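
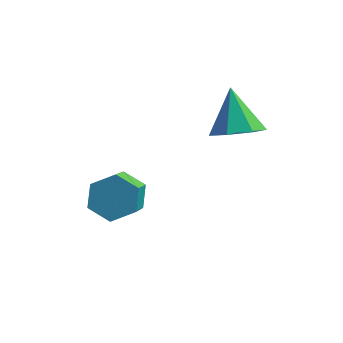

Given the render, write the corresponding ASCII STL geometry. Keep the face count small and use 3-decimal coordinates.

solid 
facet normal 0.263 -0.557 -0.788
outer loop
vertex 2.689 -2.827 2.038
vertex 2.104 -2.343 1.5
vertex 3.0 -2.174 1.68
endloop
endfacet
facet normal 0.677 0.079 0.732
outer loop
vertex 2.689 -2.827 2.038
vertex 3.0 -2.174 1.68
vertex 1.656 -1.397 2.84
endloop
endfacet
facet normal 0.263 -0.556 -0.788
outer loop
vertex 3.0 -2.174 1.68
vertex 2.104 -2.343 1.5
vertex 2.637 -1.648 1.188
endloop
endfacet
facet normal 0.649 0.708 0.278
outer loop
vertex 3.0 -2.174 1.68
vertex 2.637 -1.648 1.188
vertex 1.656 -1.397 2.84
endloop
endfacet
facet normal 0.264 -0.556 -0.788
outer loop
vertex 2.637 -1.648 1.188
vertex 2.104 -2.343 1.5
vertex 1.872 -1.646 0.93
endloop
endfacet
facet normal 0.044 0.991 -0.124
outer loop
vertex 2.637 -1.648 1.188
vertex 1.872 -1.646 0.93
vertex 1.656 -1.397 2.84
endloop
endfacet
facet normal 0.264 -0.557 -0.788
outer loop
vertex 1.872 -1.646 0.93
vertex 2.104 -2.343 1.5
vertex 1.282 -2.169 1.102
endloop
endfacet
facet normal -0.681 0.712 -0.170
outer loop
vertex 1.872 -1.646 0.93
vertex 1.282 -2.169 1.102
vertex 1.656 -1.397 2.84
endloop
endfacet
facet normal 0.264 -0.557 -0.788
outer loop
vertex 1.282 -2.169 1.102
vertex 2.104 -2.343 1.5
vertex 1.311 -2.823 1.574
endloop
endfacet
facet normal -0.981 0.082 0.175
outer loop
vertex 1.282 -2.169 1.102
vertex 1.311 -2.823 1.574
vertex 1.656 -1.397 2.84
endloop
endfacet
facet normal 0.263 -0.556 -0.788
outer loop
vertex 1.311 -2.823 1.574
vertex 2.104 -2.343 1.5
vertex 1.937 -3.116 1.99
endloop
endfacet
facet normal -0.631 -0.424 0.650
outer loop
vertex 1.311 -2.823 1.574
vertex 1.937 -3.116 1.99
vertex 1.656 -1.397 2.84
endloop
endfacet
facet normal 0.264 -0.556 -0.788
outer loop
vertex 1.937 -3.116 1.99
vertex 2.104 -2.343 1.5
vertex 2.689 -2.827 2.038
endloop
endfacet
facet normal 0.107 -0.427 0.898
outer loop
vertex 1.937 -3.116 1.99
vertex 2.689 -2.827 2.038
vertex 1.656 -1.397 2.84
endloop
endfacet
facet normal -0.093 0.776 -0.624
outer loop
vertex -0.665 -3.425 -1.964
vertex -1.441 -3.238 -1.616
vertex -0.719 -2.884 -1.284
endloop
endfacet
facet normal 0.994 0.112 -0.010
outer loop
vertex -0.665 -3.425 -1.964
vertex -0.719 -2.884 -1.284
vertex -0.484 -4.928 -0.752
endloop
endfacet
facet normal 0.994 0.111 -0.011
outer loop
vertex -0.484 -4.928 -0.752
vertex -0.719 -2.884 -1.284
vertex -0.537 -4.387 -0.072
endloop
endfacet
facet normal 0.094 -0.775 0.624
outer loop
vertex -0.484 -4.928 -0.752
vertex -0.537 -4.387 -0.072
vertex -1.259 -4.742 -0.404
endloop
endfacet
facet normal -0.093 0.775 -0.625
outer loop
vertex -0.719 -2.884 -1.284
vertex -1.441 -3.238 -1.616
vertex -1.494 -2.697 -0.937
endloop
endfacet
facet normal 0.444 0.594 0.671
outer loop
vertex -0.719 -2.884 -1.284
vertex -1.494 -2.697 -0.937
vertex -0.537 -4.387 -0.072
endloop
endfacet
facet normal 0.443 0.594 0.671
outer loop
vertex -0.537 -4.387 -0.072
vertex -1.494 -2.697 -0.937
vertex -1.313 -4.201 0.275
endloop
endfacet
facet normal 0.094 -0.775 0.625
outer loop
vertex -0.537 -4.387 -0.072
vertex -1.313 -4.201 0.275
vertex -1.259 -4.742 -0.404
endloop
endfacet
facet normal -0.095 0.775 -0.625
outer loop
vertex -1.494 -2.697 -0.937
vertex -1.441 -3.238 -1.616
vertex -2.216 -3.052 -1.268
endloop
endfacet
facet normal -0.550 0.483 0.681
outer loop
vertex -1.494 -2.697 -0.937
vertex -2.216 -3.052 -1.268
vertex -1.313 -4.201 0.275
endloop
endfacet
facet normal -0.549 0.483 0.682
outer loop
vertex -1.313 -4.201 0.275
vertex -2.216 -3.052 -1.268
vertex -2.035 -4.555 -0.056
endloop
endfacet
facet normal 0.093 -0.775 0.625
outer loop
vertex -1.313 -4.201 0.275
vertex -2.035 -4.555 -0.056
vertex -1.259 -4.742 -0.404
endloop
endfacet
facet normal -0.094 0.775 -0.624
outer loop
vertex -2.216 -3.052 -1.268
vertex -1.441 -3.238 -1.616
vertex -2.163 -3.593 -1.948
endloop
endfacet
facet normal -0.994 -0.111 0.011
outer loop
vertex -2.216 -3.052 -1.268
vertex -2.163 -3.593 -1.948
vertex -2.035 -4.555 -0.056
endloop
endfacet
facet normal -0.994 -0.112 0.010
outer loop
vertex -2.035 -4.555 -0.056
vertex -2.163 -3.593 -1.948
vertex -1.981 -5.096 -0.736
endloop
endfacet
facet normal 0.093 -0.776 0.624
outer loop
vertex -2.035 -4.555 -0.056
vertex -1.981 -5.096 -0.736
vertex -1.259 -4.742 -0.404
endloop
endfacet
facet normal -0.094 0.775 -0.625
outer loop
vertex -2.163 -3.593 -1.948
vertex -1.441 -3.238 -1.616
vertex -1.387 -3.779 -2.295
endloop
endfacet
facet normal -0.443 -0.595 -0.671
outer loop
vertex -2.163 -3.593 -1.948
vertex -1.387 -3.779 -2.295
vertex -1.981 -5.096 -0.736
endloop
endfacet
facet normal -0.444 -0.594 -0.671
outer loop
vertex -1.981 -5.096 -0.736
vertex -1.387 -3.779 -2.295
vertex -1.206 -5.283 -1.083
endloop
endfacet
facet normal 0.093 -0.775 0.625
outer loop
vertex -1.981 -5.096 -0.736
vertex -1.206 -5.283 -1.083
vertex -1.259 -4.742 -0.404
endloop
endfacet
facet normal -0.093 0.775 -0.625
outer loop
vertex -1.387 -3.779 -2.295
vertex -1.441 -3.238 -1.616
vertex -0.665 -3.425 -1.964
endloop
endfacet
facet normal 0.549 -0.483 -0.682
outer loop
vertex -1.387 -3.779 -2.295
vertex -0.665 -3.425 -1.964
vertex -1.206 -5.283 -1.083
endloop
endfacet
facet normal 0.550 -0.483 -0.681
outer loop
vertex -1.206 -5.283 -1.083
vertex -0.665 -3.425 -1.964
vertex -0.484 -4.928 -0.752
endloop
endfacet
facet normal 0.095 -0.775 0.625
outer loop
vertex -1.206 -5.283 -1.083
vertex -0.484 -4.928 -0.752
vertex -1.259 -4.742 -0.404
endloop
endfacet

endsolid


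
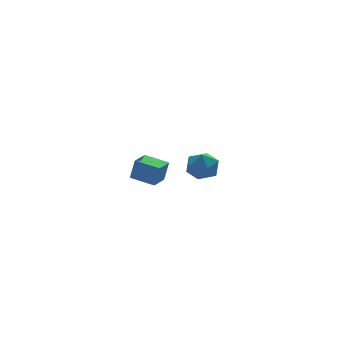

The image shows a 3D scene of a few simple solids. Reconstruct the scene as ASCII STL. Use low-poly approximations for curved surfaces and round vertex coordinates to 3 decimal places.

solid 
facet normal -0.385 0.912 -0.142
outer loop
vertex 2.137 -1.396 1.042
vertex 1.422 -1.713 0.943
vertex 1.662 -1.5 1.663
endloop
endfacet
facet normal 0.180 0.938 0.295
outer loop
vertex 2.137 -1.396 1.042
vertex 1.662 -1.5 1.663
vertex 2.431 -1.666 1.722
endloop
endfacet
facet normal 0.740 0.670 -0.054
outer loop
vertex 2.137 -1.396 1.042
vertex 2.431 -1.666 1.722
vertex 2.666 -1.981 1.038
endloop
endfacet
facet normal 0.522 0.477 -0.707
outer loop
vertex 2.137 -1.396 1.042
vertex 2.666 -1.981 1.038
vertex 2.042 -2.01 0.557
endloop
endfacet
facet normal -0.173 0.627 -0.760
outer loop
vertex 2.137 -1.396 1.042
vertex 2.042 -2.01 0.557
vertex 1.422 -1.713 0.943
endloop
endfacet
facet normal 0.046 0.517 0.855
outer loop
vertex 2.431 -1.666 1.722
vertex 1.662 -1.5 1.663
vertex 1.898 -2.15 2.043
endloop
endfacet
facet normal -0.868 0.474 0.149
outer loop
vertex 1.662 -1.5 1.663
vertex 1.422 -1.713 0.943
vertex 1.274 -2.179 1.562
endloop
endfacet
facet normal -0.524 0.012 -0.852
outer loop
vertex 1.422 -1.713 0.943
vertex 2.042 -2.01 0.557
vertex 1.509 -2.494 0.878
endloop
endfacet
facet normal 0.601 -0.229 -0.766
outer loop
vertex 2.042 -2.01 0.557
vertex 2.666 -1.981 1.038
vertex 2.278 -2.66 0.937
endloop
endfacet
facet normal 0.954 0.082 0.290
outer loop
vertex 2.666 -1.981 1.038
vertex 2.431 -1.666 1.722
vertex 2.518 -2.447 1.657
endloop
endfacet
facet normal -0.522 -0.477 0.707
outer loop
vertex 1.803 -2.764 1.558
vertex 1.898 -2.15 2.043
vertex 1.274 -2.179 1.562
endloop
endfacet
facet normal -0.740 -0.670 0.054
outer loop
vertex 1.803 -2.764 1.558
vertex 1.274 -2.179 1.562
vertex 1.509 -2.494 0.878
endloop
endfacet
facet normal -0.180 -0.938 -0.295
outer loop
vertex 1.803 -2.764 1.558
vertex 1.509 -2.494 0.878
vertex 2.278 -2.66 0.937
endloop
endfacet
facet normal 0.385 -0.912 0.142
outer loop
vertex 1.803 -2.764 1.558
vertex 2.278 -2.66 0.937
vertex 2.518 -2.447 1.657
endloop
endfacet
facet normal 0.173 -0.627 0.760
outer loop
vertex 1.803 -2.764 1.558
vertex 2.518 -2.447 1.657
vertex 1.898 -2.15 2.043
endloop
endfacet
facet normal -0.601 0.229 0.766
outer loop
vertex 1.274 -2.179 1.562
vertex 1.898 -2.15 2.043
vertex 1.662 -1.5 1.663
endloop
endfacet
facet normal -0.954 -0.082 -0.290
outer loop
vertex 1.509 -2.494 0.878
vertex 1.274 -2.179 1.562
vertex 1.422 -1.713 0.943
endloop
endfacet
facet normal -0.046 -0.517 -0.855
outer loop
vertex 2.278 -2.66 0.937
vertex 1.509 -2.494 0.878
vertex 2.042 -2.01 0.557
endloop
endfacet
facet normal 0.868 -0.474 -0.149
outer loop
vertex 2.518 -2.447 1.657
vertex 2.278 -2.66 0.937
vertex 2.666 -1.981 1.038
endloop
endfacet
facet normal 0.524 -0.012 0.852
outer loop
vertex 1.898 -2.15 2.043
vertex 2.518 -2.447 1.657
vertex 2.431 -1.666 1.722
endloop
endfacet
facet normal -0.557 0.816 0.151
outer loop
vertex 2.01 3.787 -1.369
vertex 2.838 4.387 -1.556
vertex 1.762 3.808 -2.399
endloop
endfacet
facet normal -0.796 -0.578 0.180
outer loop
vertex 2.442 2.813 -2.584
vertex 2.01 3.787 -1.369
vertex 1.762 3.808 -2.399
endloop
endfacet
facet normal -0.558 0.816 0.152
outer loop
vertex 1.762 3.808 -2.399
vertex 2.838 4.387 -1.556
vertex 2.589 4.409 -2.586
endloop
endfacet
facet normal -0.235 0.020 -0.972
outer loop
vertex 2.589 4.409 -2.586
vertex 2.442 2.813 -2.584
vertex 1.762 3.808 -2.399
endloop
endfacet
facet normal 0.234 -0.021 0.972
outer loop
vertex 2.01 3.787 -1.369
vertex 3.518 3.392 -1.741
vertex 2.838 4.387 -1.556
endloop
endfacet
facet normal -0.796 -0.578 0.180
outer loop
vertex 2.691 2.791 -1.554
vertex 2.01 3.787 -1.369
vertex 2.442 2.813 -2.584
endloop
endfacet
facet normal 0.234 -0.020 0.972
outer loop
vertex 2.691 2.791 -1.554
vertex 3.518 3.392 -1.741
vertex 2.01 3.787 -1.369
endloop
endfacet
facet normal 0.796 0.578 -0.180
outer loop
vertex 2.838 4.387 -1.556
vertex 3.518 3.392 -1.741
vertex 2.589 4.409 -2.586
endloop
endfacet
facet normal -0.234 0.020 -0.972
outer loop
vertex 3.27 3.413 -2.771
vertex 2.442 2.813 -2.584
vertex 2.589 4.409 -2.586
endloop
endfacet
facet normal 0.796 0.578 -0.180
outer loop
vertex 2.589 4.409 -2.586
vertex 3.518 3.392 -1.741
vertex 3.27 3.413 -2.771
endloop
endfacet
facet normal 0.557 -0.816 -0.152
outer loop
vertex 3.27 3.413 -2.771
vertex 2.691 2.791 -1.554
vertex 2.442 2.813 -2.584
endloop
endfacet
facet normal 0.559 -0.816 -0.151
outer loop
vertex 3.518 3.392 -1.741
vertex 2.691 2.791 -1.554
vertex 3.27 3.413 -2.771
endloop
endfacet

endsolid


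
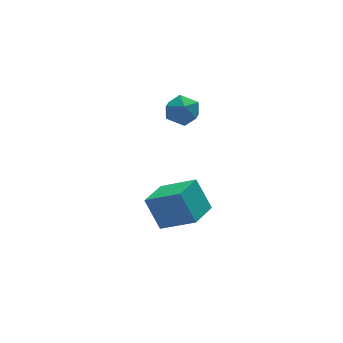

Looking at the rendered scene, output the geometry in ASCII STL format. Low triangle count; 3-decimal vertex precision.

solid 
facet normal -0.863 0.505 0.016
outer loop
vertex -2.123 1.121 0.258
vertex -2.168 1.021 0.997
vertex -1.821 1.622 0.722
endloop
endfacet
facet normal -0.441 0.738 -0.510
outer loop
vertex -2.123 1.121 0.258
vertex -1.821 1.622 0.722
vertex -1.454 1.415 0.105
endloop
endfacet
facet normal -0.295 0.183 -0.938
outer loop
vertex -2.123 1.121 0.258
vertex -1.454 1.415 0.105
vertex -1.573 0.686 -0.0
endloop
endfacet
facet normal -0.626 -0.391 -0.675
outer loop
vertex -2.123 1.121 0.258
vertex -1.573 0.686 -0.0
vertex -2.014 0.442 0.55
endloop
endfacet
facet normal -0.977 -0.194 -0.086
outer loop
vertex -2.123 1.121 0.258
vertex -2.014 0.442 0.55
vertex -2.168 1.021 0.997
endloop
endfacet
facet normal 0.170 0.960 -0.221
outer loop
vertex -1.454 1.415 0.105
vertex -1.821 1.622 0.722
vertex -1.086 1.498 0.75
endloop
endfacet
facet normal -0.511 0.584 0.631
outer loop
vertex -1.821 1.622 0.722
vertex -2.168 1.021 0.997
vertex -1.527 1.254 1.3
endloop
endfacet
facet normal -0.696 -0.546 0.467
outer loop
vertex -2.168 1.021 0.997
vertex -2.014 0.442 0.55
vertex -1.646 0.525 1.195
endloop
endfacet
facet normal -0.127 -0.865 -0.486
outer loop
vertex -2.014 0.442 0.55
vertex -1.573 0.686 -0.0
vertex -1.279 0.318 0.578
endloop
endfacet
facet normal 0.407 0.065 -0.911
outer loop
vertex -1.573 0.686 -0.0
vertex -1.454 1.415 0.105
vertex -0.932 0.919 0.303
endloop
endfacet
facet normal 0.626 0.391 0.675
outer loop
vertex -0.977 0.819 1.042
vertex -1.086 1.498 0.75
vertex -1.527 1.254 1.3
endloop
endfacet
facet normal 0.295 -0.183 0.938
outer loop
vertex -0.977 0.819 1.042
vertex -1.527 1.254 1.3
vertex -1.646 0.525 1.195
endloop
endfacet
facet normal 0.441 -0.738 0.510
outer loop
vertex -0.977 0.819 1.042
vertex -1.646 0.525 1.195
vertex -1.279 0.318 0.578
endloop
endfacet
facet normal 0.863 -0.505 -0.016
outer loop
vertex -0.977 0.819 1.042
vertex -1.279 0.318 0.578
vertex -0.932 0.919 0.303
endloop
endfacet
facet normal 0.977 0.194 0.086
outer loop
vertex -0.977 0.819 1.042
vertex -0.932 0.919 0.303
vertex -1.086 1.498 0.75
endloop
endfacet
facet normal 0.127 0.865 0.486
outer loop
vertex -1.527 1.254 1.3
vertex -1.086 1.498 0.75
vertex -1.821 1.622 0.722
endloop
endfacet
facet normal -0.407 -0.065 0.911
outer loop
vertex -1.646 0.525 1.195
vertex -1.527 1.254 1.3
vertex -2.168 1.021 0.997
endloop
endfacet
facet normal -0.170 -0.960 0.221
outer loop
vertex -1.279 0.318 0.578
vertex -1.646 0.525 1.195
vertex -2.014 0.442 0.55
endloop
endfacet
facet normal 0.511 -0.584 -0.631
outer loop
vertex -0.932 0.919 0.303
vertex -1.279 0.318 0.578
vertex -1.573 0.686 -0.0
endloop
endfacet
facet normal 0.696 0.546 -0.467
outer loop
vertex -1.086 1.498 0.75
vertex -0.932 0.919 0.303
vertex -1.454 1.415 0.105
endloop
endfacet
facet normal -0.732 -0.667 0.142
outer loop
vertex -1.957 -1.354 -3.79
vertex -2.309 -0.707 -2.564
vertex -2.974 -0.406 -4.582
endloop
endfacet
facet normal 0.246 -0.452 -0.857
outer loop
vertex -1.971 0.507 -4.776
vertex -1.957 -1.354 -3.79
vertex -2.974 -0.406 -4.582
endloop
endfacet
facet normal -0.732 -0.667 0.142
outer loop
vertex -2.974 -0.406 -4.582
vertex -2.309 -0.707 -2.564
vertex -3.326 0.241 -3.356
endloop
endfacet
facet normal -0.635 0.593 -0.495
outer loop
vertex -3.326 0.241 -3.356
vertex -1.971 0.507 -4.776
vertex -2.974 -0.406 -4.582
endloop
endfacet
facet normal 0.635 -0.593 0.495
outer loop
vertex -1.957 -1.354 -3.79
vertex -1.306 0.206 -2.758
vertex -2.309 -0.707 -2.564
endloop
endfacet
facet normal 0.246 -0.452 -0.857
outer loop
vertex -0.954 -0.441 -3.984
vertex -1.957 -1.354 -3.79
vertex -1.971 0.507 -4.776
endloop
endfacet
facet normal 0.635 -0.593 0.495
outer loop
vertex -0.954 -0.441 -3.984
vertex -1.306 0.206 -2.758
vertex -1.957 -1.354 -3.79
endloop
endfacet
facet normal -0.246 0.452 0.857
outer loop
vertex -2.309 -0.707 -2.564
vertex -1.306 0.206 -2.758
vertex -3.326 0.241 -3.356
endloop
endfacet
facet normal -0.635 0.593 -0.495
outer loop
vertex -2.323 1.154 -3.55
vertex -1.971 0.507 -4.776
vertex -3.326 0.241 -3.356
endloop
endfacet
facet normal -0.246 0.452 0.857
outer loop
vertex -3.326 0.241 -3.356
vertex -1.306 0.206 -2.758
vertex -2.323 1.154 -3.55
endloop
endfacet
facet normal 0.732 0.667 -0.142
outer loop
vertex -2.323 1.154 -3.55
vertex -0.954 -0.441 -3.984
vertex -1.971 0.507 -4.776
endloop
endfacet
facet normal 0.732 0.667 -0.142
outer loop
vertex -1.306 0.206 -2.758
vertex -0.954 -0.441 -3.984
vertex -2.323 1.154 -3.55
endloop
endfacet

endsolid


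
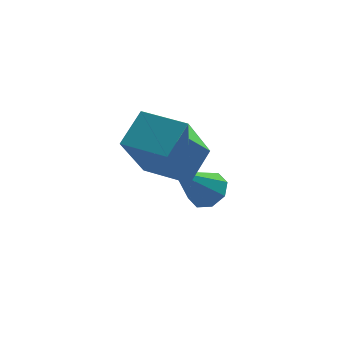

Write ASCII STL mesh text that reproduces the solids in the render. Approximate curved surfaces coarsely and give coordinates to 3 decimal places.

solid 
facet normal -0.735 0.677 -0.013
outer loop
vertex -1.312 2.947 3.454
vertex -0.678 3.608 2.034
vertex -1.899 2.299 2.89
endloop
endfacet
facet normal -0.376 -0.391 0.840
outer loop
vertex -1.002 1.472 2.906
vertex -1.312 2.947 3.454
vertex -1.899 2.299 2.89
endloop
endfacet
facet normal -0.735 0.677 -0.013
outer loop
vertex -1.899 2.299 2.89
vertex -0.678 3.608 2.034
vertex -1.265 2.96 1.47
endloop
endfacet
facet normal -0.564 -0.623 -0.542
outer loop
vertex -1.265 2.96 1.47
vertex -1.002 1.472 2.906
vertex -1.899 2.299 2.89
endloop
endfacet
facet normal 0.564 0.623 0.542
outer loop
vertex -1.312 2.947 3.454
vertex 0.219 2.781 2.05
vertex -0.678 3.608 2.034
endloop
endfacet
facet normal -0.376 -0.391 0.840
outer loop
vertex -0.415 2.12 3.47
vertex -1.312 2.947 3.454
vertex -1.002 1.472 2.906
endloop
endfacet
facet normal 0.564 0.623 0.542
outer loop
vertex -0.415 2.12 3.47
vertex 0.219 2.781 2.05
vertex -1.312 2.947 3.454
endloop
endfacet
facet normal 0.376 0.391 -0.840
outer loop
vertex -0.678 3.608 2.034
vertex 0.219 2.781 2.05
vertex -1.265 2.96 1.47
endloop
endfacet
facet normal -0.564 -0.623 -0.542
outer loop
vertex -0.368 2.133 1.486
vertex -1.002 1.472 2.906
vertex -1.265 2.96 1.47
endloop
endfacet
facet normal 0.376 0.391 -0.840
outer loop
vertex -1.265 2.96 1.47
vertex 0.219 2.781 2.05
vertex -0.368 2.133 1.486
endloop
endfacet
facet normal 0.735 -0.677 0.013
outer loop
vertex -0.368 2.133 1.486
vertex -0.415 2.12 3.47
vertex -1.002 1.472 2.906
endloop
endfacet
facet normal 0.735 -0.677 0.013
outer loop
vertex 0.219 2.781 2.05
vertex -0.415 2.12 3.47
vertex -0.368 2.133 1.486
endloop
endfacet
facet normal 0.604 0.297 -0.740
outer loop
vertex 0.799 3.522 0.377
vertex 0.36 3.647 0.069
vertex 0.671 3.919 0.432
endloop
endfacet
facet normal 0.499 0.041 0.866
outer loop
vertex 0.799 3.522 0.377
vertex 0.671 3.919 0.432
vertex -0.52 3.213 1.151
endloop
endfacet
facet normal 0.603 0.298 -0.740
outer loop
vertex 0.671 3.919 0.432
vertex 0.36 3.647 0.069
vertex 0.361 4.157 0.275
endloop
endfacet
facet normal 0.093 0.629 0.771
outer loop
vertex 0.671 3.919 0.432
vertex 0.361 4.157 0.275
vertex -0.52 3.213 1.151
endloop
endfacet
facet normal 0.604 0.298 -0.740
outer loop
vertex 0.361 4.157 0.275
vertex 0.36 3.647 0.069
vertex 0.051 4.095 -0.003
endloop
endfacet
facet normal -0.487 0.793 0.366
outer loop
vertex 0.361 4.157 0.275
vertex 0.051 4.095 -0.003
vertex -0.52 3.213 1.151
endloop
endfacet
facet normal 0.603 0.297 -0.740
outer loop
vertex 0.051 4.095 -0.003
vertex 0.36 3.647 0.069
vertex -0.078 3.771 -0.238
endloop
endfacet
facet normal -0.894 0.435 -0.110
outer loop
vertex 0.051 4.095 -0.003
vertex -0.078 3.771 -0.238
vertex -0.52 3.213 1.151
endloop
endfacet
facet normal 0.603 0.296 -0.741
outer loop
vertex -0.078 3.771 -0.238
vertex 0.36 3.647 0.069
vertex 0.049 3.374 -0.293
endloop
endfacet
facet normal -0.895 -0.234 -0.379
outer loop
vertex -0.078 3.771 -0.238
vertex 0.049 3.374 -0.293
vertex -0.52 3.213 1.151
endloop
endfacet
facet normal 0.603 0.296 -0.741
outer loop
vertex 0.049 3.374 -0.293
vertex 0.36 3.647 0.069
vertex 0.359 3.136 -0.136
endloop
endfacet
facet normal -0.489 -0.825 -0.285
outer loop
vertex 0.049 3.374 -0.293
vertex 0.359 3.136 -0.136
vertex -0.52 3.213 1.151
endloop
endfacet
facet normal 0.603 0.296 -0.741
outer loop
vertex 0.359 3.136 -0.136
vertex 0.36 3.647 0.069
vertex 0.67 3.198 0.142
endloop
endfacet
facet normal 0.090 -0.989 0.120
outer loop
vertex 0.359 3.136 -0.136
vertex 0.67 3.198 0.142
vertex -0.52 3.213 1.151
endloop
endfacet
facet normal 0.604 0.296 -0.740
outer loop
vertex 0.67 3.198 0.142
vertex 0.36 3.647 0.069
vertex 0.799 3.522 0.377
endloop
endfacet
facet normal 0.497 -0.630 0.596
outer loop
vertex 0.67 3.198 0.142
vertex 0.799 3.522 0.377
vertex -0.52 3.213 1.151
endloop
endfacet

endsolid


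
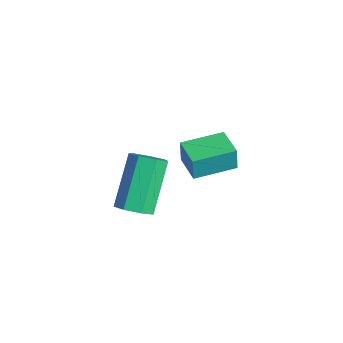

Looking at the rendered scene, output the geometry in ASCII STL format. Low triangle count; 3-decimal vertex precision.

solid 
facet normal 0.493 -0.457 -0.740
outer loop
vertex 2.287 0.031 1.78
vertex 1.764 0.003 1.449
vertex 2.191 0.451 1.457
endloop
endfacet
facet normal 0.851 0.428 0.304
outer loop
vertex 2.287 0.031 1.78
vertex 2.191 0.451 1.457
vertex 1.34 0.906 3.202
endloop
endfacet
facet normal 0.851 0.428 0.304
outer loop
vertex 1.34 0.906 3.202
vertex 2.191 0.451 1.457
vertex 1.244 1.326 2.88
endloop
endfacet
facet normal -0.493 0.455 0.741
outer loop
vertex 1.34 0.906 3.202
vertex 1.244 1.326 2.88
vertex 0.816 0.877 2.871
endloop
endfacet
facet normal 0.492 -0.456 -0.742
outer loop
vertex 2.191 0.451 1.457
vertex 1.764 0.003 1.449
vertex 1.773 0.534 1.129
endloop
endfacet
facet normal 0.392 0.877 -0.278
outer loop
vertex 2.191 0.451 1.457
vertex 1.773 0.534 1.129
vertex 1.244 1.326 2.88
endloop
endfacet
facet normal 0.391 0.877 -0.279
outer loop
vertex 1.244 1.326 2.88
vertex 1.773 0.534 1.129
vertex 0.826 1.408 2.551
endloop
endfacet
facet normal -0.494 0.456 0.741
outer loop
vertex 1.244 1.326 2.88
vertex 0.826 1.408 2.551
vertex 0.816 0.877 2.871
endloop
endfacet
facet normal 0.494 -0.455 -0.741
outer loop
vertex 1.773 0.534 1.129
vertex 1.764 0.003 1.449
vertex 1.348 0.216 1.041
endloop
endfacet
facet normal -0.363 0.666 -0.651
outer loop
vertex 1.773 0.534 1.129
vertex 1.348 0.216 1.041
vertex 0.826 1.408 2.551
endloop
endfacet
facet normal -0.362 0.667 -0.651
outer loop
vertex 0.826 1.408 2.551
vertex 1.348 0.216 1.041
vertex 0.401 1.091 2.463
endloop
endfacet
facet normal -0.493 0.456 0.741
outer loop
vertex 0.826 1.408 2.551
vertex 0.401 1.091 2.463
vertex 0.816 0.877 2.871
endloop
endfacet
facet normal 0.494 -0.454 -0.741
outer loop
vertex 1.348 0.216 1.041
vertex 1.764 0.003 1.449
vertex 1.236 -0.263 1.26
endloop
endfacet
facet normal -0.844 -0.047 -0.534
outer loop
vertex 1.348 0.216 1.041
vertex 1.236 -0.263 1.26
vertex 0.401 1.091 2.463
endloop
endfacet
facet normal -0.845 -0.047 -0.533
outer loop
vertex 0.401 1.091 2.463
vertex 1.236 -0.263 1.26
vertex 0.289 0.612 2.683
endloop
endfacet
facet normal -0.493 0.456 0.741
outer loop
vertex 0.401 1.091 2.463
vertex 0.289 0.612 2.683
vertex 0.816 0.877 2.871
endloop
endfacet
facet normal 0.494 -0.455 -0.741
outer loop
vertex 1.236 -0.263 1.26
vertex 1.764 0.003 1.449
vertex 1.521 -0.541 1.621
endloop
endfacet
facet normal -0.689 -0.724 -0.013
outer loop
vertex 1.236 -0.263 1.26
vertex 1.521 -0.541 1.621
vertex 0.289 0.612 2.683
endloop
endfacet
facet normal -0.689 -0.724 -0.013
outer loop
vertex 0.289 0.612 2.683
vertex 1.521 -0.541 1.621
vertex 0.574 0.334 3.044
endloop
endfacet
facet normal -0.493 0.456 0.741
outer loop
vertex 0.289 0.612 2.683
vertex 0.574 0.334 3.044
vertex 0.816 0.877 2.871
endloop
endfacet
facet normal 0.494 -0.455 -0.741
outer loop
vertex 1.521 -0.541 1.621
vertex 1.764 0.003 1.449
vertex 1.989 -0.41 1.853
endloop
endfacet
facet normal -0.016 -0.856 0.516
outer loop
vertex 1.521 -0.541 1.621
vertex 1.989 -0.41 1.853
vertex 0.574 0.334 3.044
endloop
endfacet
facet normal -0.017 -0.857 0.516
outer loop
vertex 0.574 0.334 3.044
vertex 1.989 -0.41 1.853
vertex 1.042 0.464 3.275
endloop
endfacet
facet normal -0.493 0.456 0.741
outer loop
vertex 0.574 0.334 3.044
vertex 1.042 0.464 3.275
vertex 0.816 0.877 2.871
endloop
endfacet
facet normal 0.493 -0.456 -0.741
outer loop
vertex 1.989 -0.41 1.853
vertex 1.764 0.003 1.449
vertex 2.287 0.031 1.78
endloop
endfacet
facet normal 0.670 -0.344 0.658
outer loop
vertex 1.989 -0.41 1.853
vertex 2.287 0.031 1.78
vertex 1.042 0.464 3.275
endloop
endfacet
facet normal 0.670 -0.343 0.658
outer loop
vertex 1.042 0.464 3.275
vertex 2.287 0.031 1.78
vertex 1.34 0.906 3.202
endloop
endfacet
facet normal -0.493 0.455 0.741
outer loop
vertex 1.042 0.464 3.275
vertex 1.34 0.906 3.202
vertex 0.816 0.877 2.871
endloop
endfacet
facet normal -0.999 0.040 0.007
outer loop
vertex -1.932 3.072 0.386
vertex -1.872 4.579 0.441
vertex -1.937 3.105 -0.514
endloop
endfacet
facet normal -0.040 -0.999 -0.036
outer loop
vertex -0.828 3.061 -0.521
vertex -1.932 3.072 0.386
vertex -1.937 3.105 -0.514
endloop
endfacet
facet normal -0.999 0.039 0.007
outer loop
vertex -1.937 3.105 -0.514
vertex -1.872 4.579 0.441
vertex -1.877 4.613 -0.458
endloop
endfacet
facet normal -0.005 0.037 -0.999
outer loop
vertex -1.877 4.613 -0.458
vertex -0.828 3.061 -0.521
vertex -1.937 3.105 -0.514
endloop
endfacet
facet normal 0.005 -0.037 0.999
outer loop
vertex -1.932 3.072 0.386
vertex -0.763 4.535 0.434
vertex -1.872 4.579 0.441
endloop
endfacet
facet normal -0.041 -0.998 -0.038
outer loop
vertex -0.823 3.027 0.378
vertex -1.932 3.072 0.386
vertex -0.828 3.061 -0.521
endloop
endfacet
facet normal 0.006 -0.037 0.999
outer loop
vertex -0.823 3.027 0.378
vertex -0.763 4.535 0.434
vertex -1.932 3.072 0.386
endloop
endfacet
facet normal 0.040 0.999 0.038
outer loop
vertex -1.872 4.579 0.441
vertex -0.763 4.535 0.434
vertex -1.877 4.613 -0.458
endloop
endfacet
facet normal -0.006 0.037 -0.999
outer loop
vertex -0.768 4.568 -0.466
vertex -0.828 3.061 -0.521
vertex -1.877 4.613 -0.458
endloop
endfacet
facet normal 0.041 0.999 0.036
outer loop
vertex -1.877 4.613 -0.458
vertex -0.763 4.535 0.434
vertex -0.768 4.568 -0.466
endloop
endfacet
facet normal 0.999 -0.040 -0.007
outer loop
vertex -0.768 4.568 -0.466
vertex -0.823 3.027 0.378
vertex -0.828 3.061 -0.521
endloop
endfacet
facet normal 0.999 -0.039 -0.007
outer loop
vertex -0.763 4.535 0.434
vertex -0.823 3.027 0.378
vertex -0.768 4.568 -0.466
endloop
endfacet

endsolid


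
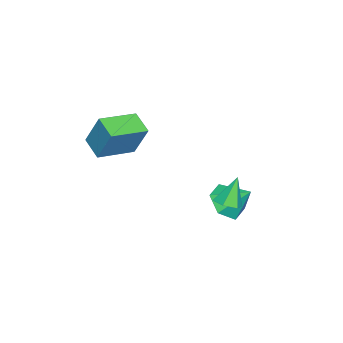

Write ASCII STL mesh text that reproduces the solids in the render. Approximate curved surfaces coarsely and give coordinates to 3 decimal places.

solid 
facet normal 0.398 -0.179 -0.900
outer loop
vertex 4.533 2.11 0.461
vertex 4.189 1.561 0.418
vertex 3.94 2.119 0.197
endloop
endfacet
facet normal -0.065 0.982 0.179
outer loop
vertex 4.533 2.11 0.461
vertex 3.94 2.119 0.197
vertex 3.611 1.819 1.722
endloop
endfacet
facet normal 0.399 -0.178 -0.900
outer loop
vertex 3.94 2.119 0.197
vertex 4.189 1.561 0.418
vertex 3.595 1.569 0.153
endloop
endfacet
facet normal -0.842 0.534 -0.077
outer loop
vertex 3.94 2.119 0.197
vertex 3.595 1.569 0.153
vertex 3.611 1.819 1.722
endloop
endfacet
facet normal 0.399 -0.178 -0.900
outer loop
vertex 3.595 1.569 0.153
vertex 4.189 1.561 0.418
vertex 3.844 1.011 0.374
endloop
endfacet
facet normal -0.921 -0.383 0.070
outer loop
vertex 3.595 1.569 0.153
vertex 3.844 1.011 0.374
vertex 3.611 1.819 1.722
endloop
endfacet
facet normal 0.399 -0.178 -0.900
outer loop
vertex 3.844 1.011 0.374
vertex 4.189 1.561 0.418
vertex 4.438 1.003 0.639
endloop
endfacet
facet normal -0.222 -0.853 0.473
outer loop
vertex 3.844 1.011 0.374
vertex 4.438 1.003 0.639
vertex 3.611 1.819 1.722
endloop
endfacet
facet normal 0.398 -0.179 -0.900
outer loop
vertex 4.438 1.003 0.639
vertex 4.189 1.561 0.418
vertex 4.782 1.552 0.682
endloop
endfacet
facet normal 0.554 -0.404 0.728
outer loop
vertex 4.438 1.003 0.639
vertex 4.782 1.552 0.682
vertex 3.611 1.819 1.722
endloop
endfacet
facet normal 0.398 -0.179 -0.900
outer loop
vertex 4.782 1.552 0.682
vertex 4.189 1.561 0.418
vertex 4.533 2.11 0.461
endloop
endfacet
facet normal 0.633 0.512 0.581
outer loop
vertex 4.782 1.552 0.682
vertex 4.533 2.11 0.461
vertex 3.611 1.819 1.722
endloop
endfacet
facet normal -0.116 -0.728 -0.676
outer loop
vertex 1.156 -0.186 -1.51
vertex 0.661 0.47 -2.131
vertex 1.683 0.369 -2.198
endloop
endfacet
facet normal 0.795 -0.002 0.607
outer loop
vertex 1.156 -0.186 -1.51
vertex 1.683 0.369 -2.198
vertex 0.839 1.59 -1.089
endloop
endfacet
facet normal -0.116 -0.728 -0.676
outer loop
vertex 1.683 0.369 -2.198
vertex 0.661 0.47 -2.131
vertex 1.188 1.025 -2.819
endloop
endfacet
facet normal 0.810 0.585 -0.028
outer loop
vertex 1.683 0.369 -2.198
vertex 1.188 1.025 -2.819
vertex 0.839 1.59 -1.089
endloop
endfacet
facet normal -0.117 -0.727 -0.676
outer loop
vertex 1.188 1.025 -2.819
vertex 0.661 0.47 -2.131
vertex 0.165 1.126 -2.751
endloop
endfacet
facet normal 0.074 0.952 -0.296
outer loop
vertex 1.188 1.025 -2.819
vertex 0.165 1.126 -2.751
vertex 0.839 1.59 -1.089
endloop
endfacet
facet normal -0.116 -0.727 -0.677
outer loop
vertex 0.165 1.126 -2.751
vertex 0.661 0.47 -2.131
vertex -0.362 0.57 -2.063
endloop
endfacet
facet normal -0.679 0.731 0.071
outer loop
vertex 0.165 1.126 -2.751
vertex -0.362 0.57 -2.063
vertex 0.839 1.59 -1.089
endloop
endfacet
facet normal -0.116 -0.728 -0.676
outer loop
vertex -0.362 0.57 -2.063
vertex 0.661 0.47 -2.131
vertex 0.133 -0.086 -1.442
endloop
endfacet
facet normal -0.694 0.144 0.705
outer loop
vertex -0.362 0.57 -2.063
vertex 0.133 -0.086 -1.442
vertex 0.839 1.59 -1.089
endloop
endfacet
facet normal -0.116 -0.728 -0.676
outer loop
vertex 0.133 -0.086 -1.442
vertex 0.661 0.47 -2.131
vertex 1.156 -0.186 -1.51
endloop
endfacet
facet normal 0.043 -0.223 0.974
outer loop
vertex 0.133 -0.086 -1.442
vertex 1.156 -0.186 -1.51
vertex 0.839 1.59 -1.089
endloop
endfacet
facet normal -0.781 0.602 -0.165
outer loop
vertex 2.673 -3.001 4.068
vertex 3.401 -2.185 3.599
vertex 2.454 -3.72 2.477
endloop
endfacet
facet normal -0.612 -0.686 0.394
outer loop
vertex 3.899 -4.835 2.781
vertex 2.673 -3.001 4.068
vertex 2.454 -3.72 2.477
endloop
endfacet
facet normal -0.781 0.602 -0.165
outer loop
vertex 2.454 -3.72 2.477
vertex 3.401 -2.185 3.599
vertex 3.182 -2.904 2.008
endloop
endfacet
facet normal -0.125 -0.408 -0.904
outer loop
vertex 3.182 -2.904 2.008
vertex 3.899 -4.835 2.781
vertex 2.454 -3.72 2.477
endloop
endfacet
facet normal 0.125 0.408 0.904
outer loop
vertex 2.673 -3.001 4.068
vertex 4.846 -3.3 3.903
vertex 3.401 -2.185 3.599
endloop
endfacet
facet normal -0.612 -0.686 0.394
outer loop
vertex 4.118 -4.116 4.372
vertex 2.673 -3.001 4.068
vertex 3.899 -4.835 2.781
endloop
endfacet
facet normal 0.125 0.408 0.904
outer loop
vertex 4.118 -4.116 4.372
vertex 4.846 -3.3 3.903
vertex 2.673 -3.001 4.068
endloop
endfacet
facet normal 0.612 0.686 -0.394
outer loop
vertex 3.401 -2.185 3.599
vertex 4.846 -3.3 3.903
vertex 3.182 -2.904 2.008
endloop
endfacet
facet normal -0.125 -0.408 -0.904
outer loop
vertex 4.627 -4.019 2.312
vertex 3.899 -4.835 2.781
vertex 3.182 -2.904 2.008
endloop
endfacet
facet normal 0.612 0.686 -0.394
outer loop
vertex 3.182 -2.904 2.008
vertex 4.846 -3.3 3.903
vertex 4.627 -4.019 2.312
endloop
endfacet
facet normal 0.781 -0.602 0.165
outer loop
vertex 4.627 -4.019 2.312
vertex 4.118 -4.116 4.372
vertex 3.899 -4.835 2.781
endloop
endfacet
facet normal 0.781 -0.602 0.165
outer loop
vertex 4.846 -3.3 3.903
vertex 4.118 -4.116 4.372
vertex 4.627 -4.019 2.312
endloop
endfacet

endsolid


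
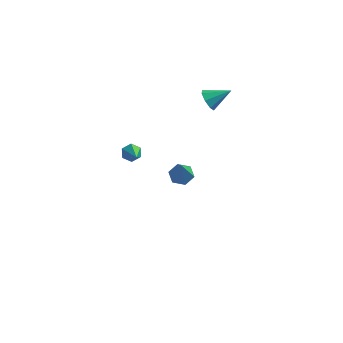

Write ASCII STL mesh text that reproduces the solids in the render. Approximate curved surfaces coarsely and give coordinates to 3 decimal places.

solid 
facet normal -0.140 0.467 -0.873
outer loop
vertex 1.628 4.062 -3.928
vertex 0.945 3.988 -3.858
vertex 1.259 4.55 -3.608
endloop
endfacet
facet normal 0.837 0.369 0.403
outer loop
vertex 1.628 4.062 -3.928
vertex 1.259 4.55 -3.608
vertex 1.215 3.092 -2.182
endloop
endfacet
facet normal -0.140 0.467 -0.873
outer loop
vertex 1.259 4.55 -3.608
vertex 0.945 3.988 -3.858
vertex 0.576 4.476 -3.538
endloop
endfacet
facet normal -0.002 0.699 0.715
outer loop
vertex 1.259 4.55 -3.608
vertex 0.576 4.476 -3.538
vertex 1.215 3.092 -2.182
endloop
endfacet
facet normal -0.140 0.467 -0.873
outer loop
vertex 0.576 4.476 -3.538
vertex 0.945 3.988 -3.858
vertex 0.263 3.914 -3.788
endloop
endfacet
facet normal -0.799 0.191 0.571
outer loop
vertex 0.576 4.476 -3.538
vertex 0.263 3.914 -3.788
vertex 1.215 3.092 -2.182
endloop
endfacet
facet normal -0.140 0.467 -0.873
outer loop
vertex 0.263 3.914 -3.788
vertex 0.945 3.988 -3.858
vertex 0.631 3.427 -4.108
endloop
endfacet
facet normal -0.754 -0.646 0.116
outer loop
vertex 0.263 3.914 -3.788
vertex 0.631 3.427 -4.108
vertex 1.215 3.092 -2.182
endloop
endfacet
facet normal -0.140 0.467 -0.873
outer loop
vertex 0.631 3.427 -4.108
vertex 0.945 3.988 -3.858
vertex 1.314 3.501 -4.178
endloop
endfacet
facet normal 0.086 -0.977 -0.196
outer loop
vertex 0.631 3.427 -4.108
vertex 1.314 3.501 -4.178
vertex 1.215 3.092 -2.182
endloop
endfacet
facet normal -0.140 0.467 -0.873
outer loop
vertex 1.314 3.501 -4.178
vertex 0.945 3.988 -3.858
vertex 1.628 4.062 -3.928
endloop
endfacet
facet normal 0.881 -0.470 -0.053
outer loop
vertex 1.314 3.501 -4.178
vertex 1.628 4.062 -3.928
vertex 1.215 3.092 -2.182
endloop
endfacet
facet normal -0.388 0.717 -0.579
outer loop
vertex 0.571 -1.275 3.037
vertex 0.224 -1.614 2.85
vertex 0.112 -1.333 3.273
endloop
endfacet
facet normal 0.343 0.507 0.791
outer loop
vertex 0.571 -1.275 3.037
vertex 0.112 -1.333 3.273
vertex 0.976 -3.006 3.97
endloop
endfacet
facet normal -0.388 0.717 -0.579
outer loop
vertex 0.112 -1.333 3.273
vertex 0.224 -1.614 2.85
vertex -0.236 -1.672 3.086
endloop
endfacet
facet normal -0.530 0.078 0.844
outer loop
vertex 0.112 -1.333 3.273
vertex -0.236 -1.672 3.086
vertex 0.976 -3.006 3.97
endloop
endfacet
facet normal -0.387 0.719 -0.577
outer loop
vertex -0.236 -1.672 3.086
vertex 0.224 -1.614 2.85
vertex -0.124 -1.952 2.662
endloop
endfacet
facet normal -0.785 -0.592 0.183
outer loop
vertex -0.236 -1.672 3.086
vertex -0.124 -1.952 2.662
vertex 0.976 -3.006 3.97
endloop
endfacet
facet normal -0.387 0.719 -0.577
outer loop
vertex -0.124 -1.952 2.662
vertex 0.224 -1.614 2.85
vertex 0.335 -1.894 2.426
endloop
endfacet
facet normal -0.167 -0.832 -0.530
outer loop
vertex -0.124 -1.952 2.662
vertex 0.335 -1.894 2.426
vertex 0.976 -3.006 3.97
endloop
endfacet
facet normal -0.390 0.718 -0.576
outer loop
vertex 0.335 -1.894 2.426
vertex 0.224 -1.614 2.85
vertex 0.683 -1.555 2.613
endloop
endfacet
facet normal 0.706 -0.403 -0.583
outer loop
vertex 0.335 -1.894 2.426
vertex 0.683 -1.555 2.613
vertex 0.976 -3.006 3.97
endloop
endfacet
facet normal -0.390 0.718 -0.577
outer loop
vertex 0.683 -1.555 2.613
vertex 0.224 -1.614 2.85
vertex 0.571 -1.275 3.037
endloop
endfacet
facet normal 0.961 0.267 0.078
outer loop
vertex 0.683 -1.555 2.613
vertex 0.571 -1.275 3.037
vertex 0.976 -3.006 3.97
endloop
endfacet
facet normal -0.792 -0.382 -0.477
outer loop
vertex 2.991 2.823 3.078
vertex 2.588 3.138 3.495
vertex 2.867 3.284 2.915
endloop
endfacet
facet normal 0.840 0.035 -0.541
outer loop
vertex 2.991 2.823 3.078
vertex 2.867 3.284 2.915
vertex 3.632 3.642 4.125
endloop
endfacet
facet normal -0.791 -0.383 -0.477
outer loop
vertex 2.867 3.284 2.915
vertex 2.588 3.138 3.495
vertex 2.579 3.66 3.091
endloop
endfacet
facet normal 0.534 0.658 -0.532
outer loop
vertex 2.867 3.284 2.915
vertex 2.579 3.66 3.091
vertex 3.632 3.642 4.125
endloop
endfacet
facet normal -0.793 -0.382 -0.476
outer loop
vertex 2.579 3.66 3.091
vertex 2.588 3.138 3.495
vertex 2.297 3.731 3.504
endloop
endfacet
facet normal 0.110 0.989 -0.095
outer loop
vertex 2.579 3.66 3.091
vertex 2.297 3.731 3.504
vertex 3.632 3.642 4.125
endloop
endfacet
facet normal -0.791 -0.381 -0.478
outer loop
vertex 2.297 3.731 3.504
vertex 2.588 3.138 3.495
vertex 2.184 3.454 3.912
endloop
endfacet
facet normal -0.185 0.836 0.517
outer loop
vertex 2.297 3.731 3.504
vertex 2.184 3.454 3.912
vertex 3.632 3.642 4.125
endloop
endfacet
facet normal -0.791 -0.381 -0.478
outer loop
vertex 2.184 3.454 3.912
vertex 2.588 3.138 3.495
vertex 2.308 2.992 4.075
endloop
endfacet
facet normal -0.176 0.285 0.942
outer loop
vertex 2.184 3.454 3.912
vertex 2.308 2.992 4.075
vertex 3.632 3.642 4.125
endloop
endfacet
facet normal -0.791 -0.382 -0.478
outer loop
vertex 2.308 2.992 4.075
vertex 2.588 3.138 3.495
vertex 2.596 2.616 3.899
endloop
endfacet
facet normal 0.130 -0.337 0.933
outer loop
vertex 2.308 2.992 4.075
vertex 2.596 2.616 3.899
vertex 3.632 3.642 4.125
endloop
endfacet
facet normal -0.792 -0.381 -0.476
outer loop
vertex 2.596 2.616 3.899
vertex 2.588 3.138 3.495
vertex 2.878 2.546 3.486
endloop
endfacet
facet normal 0.556 -0.670 0.493
outer loop
vertex 2.596 2.616 3.899
vertex 2.878 2.546 3.486
vertex 3.632 3.642 4.125
endloop
endfacet
facet normal -0.792 -0.381 -0.478
outer loop
vertex 2.878 2.546 3.486
vertex 2.588 3.138 3.495
vertex 2.991 2.823 3.078
endloop
endfacet
facet normal 0.849 -0.516 -0.116
outer loop
vertex 2.878 2.546 3.486
vertex 2.991 2.823 3.078
vertex 3.632 3.642 4.125
endloop
endfacet

endsolid


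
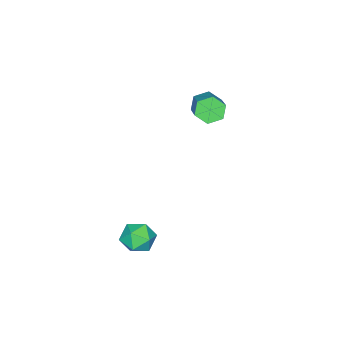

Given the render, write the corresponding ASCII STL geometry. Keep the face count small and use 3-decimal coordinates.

solid 
facet normal -0.664 -0.554 -0.502
outer loop
vertex -2.45 -3.434 2.566
vertex -2.765 -3.532 3.091
vertex -2.902 -3.044 2.734
endloop
endfacet
facet normal 0.166 0.546 -0.821
outer loop
vertex -2.45 -3.434 2.566
vertex -2.902 -3.044 2.734
vertex -1.34 -2.51 3.404
endloop
endfacet
facet normal 0.166 0.546 -0.821
outer loop
vertex -1.34 -2.51 3.404
vertex -2.902 -3.044 2.734
vertex -1.792 -2.12 3.572
endloop
endfacet
facet normal 0.664 0.554 0.502
outer loop
vertex -1.34 -2.51 3.404
vertex -1.792 -2.12 3.572
vertex -1.655 -2.608 3.929
endloop
endfacet
facet normal -0.664 -0.554 -0.502
outer loop
vertex -2.902 -3.044 2.734
vertex -2.765 -3.532 3.091
vertex -3.217 -3.142 3.259
endloop
endfacet
facet normal -0.548 0.818 -0.176
outer loop
vertex -2.902 -3.044 2.734
vertex -3.217 -3.142 3.259
vertex -1.792 -2.12 3.572
endloop
endfacet
facet normal -0.548 0.818 -0.176
outer loop
vertex -1.792 -2.12 3.572
vertex -3.217 -3.142 3.259
vertex -2.107 -2.218 4.097
endloop
endfacet
facet normal 0.664 0.554 0.502
outer loop
vertex -1.792 -2.12 3.572
vertex -2.107 -2.218 4.097
vertex -1.655 -2.608 3.929
endloop
endfacet
facet normal -0.664 -0.554 -0.502
outer loop
vertex -3.217 -3.142 3.259
vertex -2.765 -3.532 3.091
vertex -3.08 -3.63 3.616
endloop
endfacet
facet normal -0.714 0.272 0.646
outer loop
vertex -3.217 -3.142 3.259
vertex -3.08 -3.63 3.616
vertex -2.107 -2.218 4.097
endloop
endfacet
facet normal -0.714 0.272 0.646
outer loop
vertex -2.107 -2.218 4.097
vertex -3.08 -3.63 3.616
vertex -1.97 -2.706 4.454
endloop
endfacet
facet normal 0.664 0.554 0.502
outer loop
vertex -2.107 -2.218 4.097
vertex -1.97 -2.706 4.454
vertex -1.655 -2.608 3.929
endloop
endfacet
facet normal -0.664 -0.554 -0.502
outer loop
vertex -3.08 -3.63 3.616
vertex -2.765 -3.532 3.091
vertex -2.628 -4.02 3.448
endloop
endfacet
facet normal -0.166 -0.546 0.821
outer loop
vertex -3.08 -3.63 3.616
vertex -2.628 -4.02 3.448
vertex -1.97 -2.706 4.454
endloop
endfacet
facet normal -0.166 -0.546 0.821
outer loop
vertex -1.97 -2.706 4.454
vertex -2.628 -4.02 3.448
vertex -1.518 -3.096 4.286
endloop
endfacet
facet normal 0.664 0.554 0.502
outer loop
vertex -1.97 -2.706 4.454
vertex -1.518 -3.096 4.286
vertex -1.655 -2.608 3.929
endloop
endfacet
facet normal -0.664 -0.554 -0.502
outer loop
vertex -2.628 -4.02 3.448
vertex -2.765 -3.532 3.091
vertex -2.313 -3.922 2.923
endloop
endfacet
facet normal 0.548 -0.818 0.176
outer loop
vertex -2.628 -4.02 3.448
vertex -2.313 -3.922 2.923
vertex -1.518 -3.096 4.286
endloop
endfacet
facet normal 0.548 -0.818 0.176
outer loop
vertex -1.518 -3.096 4.286
vertex -2.313 -3.922 2.923
vertex -1.203 -2.998 3.761
endloop
endfacet
facet normal 0.664 0.554 0.502
outer loop
vertex -1.518 -3.096 4.286
vertex -1.203 -2.998 3.761
vertex -1.655 -2.608 3.929
endloop
endfacet
facet normal -0.664 -0.554 -0.502
outer loop
vertex -2.313 -3.922 2.923
vertex -2.765 -3.532 3.091
vertex -2.45 -3.434 2.566
endloop
endfacet
facet normal 0.714 -0.272 -0.646
outer loop
vertex -2.313 -3.922 2.923
vertex -2.45 -3.434 2.566
vertex -1.203 -2.998 3.761
endloop
endfacet
facet normal 0.714 -0.272 -0.646
outer loop
vertex -1.203 -2.998 3.761
vertex -2.45 -3.434 2.566
vertex -1.34 -2.51 3.404
endloop
endfacet
facet normal 0.664 0.554 0.502
outer loop
vertex -1.203 -2.998 3.761
vertex -1.34 -2.51 3.404
vertex -1.655 -2.608 3.929
endloop
endfacet
facet normal -0.883 0.216 0.416
outer loop
vertex 1.798 -2.579 -0.892
vertex 1.66 -3.308 -0.806
vertex 2.008 -2.927 -0.266
endloop
endfacet
facet normal -0.408 0.733 0.544
outer loop
vertex 1.798 -2.579 -0.892
vertex 2.008 -2.927 -0.266
vertex 2.464 -2.433 -0.59
endloop
endfacet
facet normal -0.177 0.981 -0.084
outer loop
vertex 1.798 -2.579 -0.892
vertex 2.464 -2.433 -0.59
vertex 2.398 -2.508 -1.33
endloop
endfacet
facet normal -0.511 0.616 -0.599
outer loop
vertex 1.798 -2.579 -0.892
vertex 2.398 -2.508 -1.33
vertex 1.901 -3.049 -1.463
endloop
endfacet
facet normal -0.946 0.145 -0.290
outer loop
vertex 1.798 -2.579 -0.892
vertex 1.901 -3.049 -1.463
vertex 1.66 -3.308 -0.806
endloop
endfacet
facet normal 0.149 0.443 0.884
outer loop
vertex 2.464 -2.433 -0.59
vertex 2.008 -2.927 -0.266
vertex 2.739 -3.071 -0.317
endloop
endfacet
facet normal -0.621 -0.394 0.678
outer loop
vertex 2.008 -2.927 -0.266
vertex 1.66 -3.308 -0.806
vertex 2.242 -3.612 -0.45
endloop
endfacet
facet normal -0.722 -0.511 -0.466
outer loop
vertex 1.66 -3.308 -0.806
vertex 1.901 -3.049 -1.463
vertex 2.176 -3.687 -1.19
endloop
endfacet
facet normal -0.017 0.254 -0.967
outer loop
vertex 1.901 -3.049 -1.463
vertex 2.398 -2.508 -1.33
vertex 2.632 -3.193 -1.514
endloop
endfacet
facet normal 0.521 0.843 -0.132
outer loop
vertex 2.398 -2.508 -1.33
vertex 2.464 -2.433 -0.59
vertex 2.98 -2.812 -0.974
endloop
endfacet
facet normal 0.511 -0.616 0.599
outer loop
vertex 2.842 -3.541 -0.888
vertex 2.739 -3.071 -0.317
vertex 2.242 -3.612 -0.45
endloop
endfacet
facet normal 0.177 -0.981 0.084
outer loop
vertex 2.842 -3.541 -0.888
vertex 2.242 -3.612 -0.45
vertex 2.176 -3.687 -1.19
endloop
endfacet
facet normal 0.408 -0.733 -0.544
outer loop
vertex 2.842 -3.541 -0.888
vertex 2.176 -3.687 -1.19
vertex 2.632 -3.193 -1.514
endloop
endfacet
facet normal 0.883 -0.216 -0.416
outer loop
vertex 2.842 -3.541 -0.888
vertex 2.632 -3.193 -1.514
vertex 2.98 -2.812 -0.974
endloop
endfacet
facet normal 0.946 -0.145 0.290
outer loop
vertex 2.842 -3.541 -0.888
vertex 2.98 -2.812 -0.974
vertex 2.739 -3.071 -0.317
endloop
endfacet
facet normal 0.017 -0.254 0.967
outer loop
vertex 2.242 -3.612 -0.45
vertex 2.739 -3.071 -0.317
vertex 2.008 -2.927 -0.266
endloop
endfacet
facet normal -0.521 -0.843 0.132
outer loop
vertex 2.176 -3.687 -1.19
vertex 2.242 -3.612 -0.45
vertex 1.66 -3.308 -0.806
endloop
endfacet
facet normal -0.149 -0.443 -0.884
outer loop
vertex 2.632 -3.193 -1.514
vertex 2.176 -3.687 -1.19
vertex 1.901 -3.049 -1.463
endloop
endfacet
facet normal 0.621 0.394 -0.678
outer loop
vertex 2.98 -2.812 -0.974
vertex 2.632 -3.193 -1.514
vertex 2.398 -2.508 -1.33
endloop
endfacet
facet normal 0.722 0.511 0.466
outer loop
vertex 2.739 -3.071 -0.317
vertex 2.98 -2.812 -0.974
vertex 2.464 -2.433 -0.59
endloop
endfacet

endsolid


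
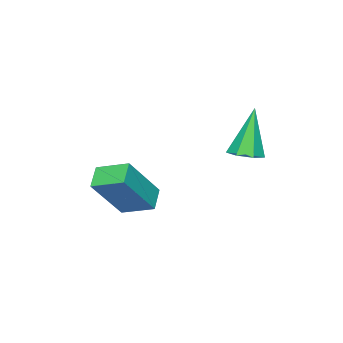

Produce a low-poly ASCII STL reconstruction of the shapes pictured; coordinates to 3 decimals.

solid 
facet normal -0.585 0.143 -0.798
outer loop
vertex -0.549 -2.0 -2.181
vertex -0.845 -0.84 -1.756
vertex 0.181 -1.641 -2.652
endloop
endfacet
facet normal 0.233 -0.913 -0.335
outer loop
vertex 1.405 -1.94 -0.984
vertex -0.549 -2.0 -2.181
vertex 0.181 -1.641 -2.652
endloop
endfacet
facet normal -0.585 0.143 -0.798
outer loop
vertex 0.181 -1.641 -2.652
vertex -0.845 -0.84 -1.756
vertex -0.115 -0.481 -2.227
endloop
endfacet
facet normal 0.776 0.382 -0.501
outer loop
vertex -0.115 -0.481 -2.227
vertex 1.405 -1.94 -0.984
vertex 0.181 -1.641 -2.652
endloop
endfacet
facet normal -0.776 -0.382 0.501
outer loop
vertex -0.549 -2.0 -2.181
vertex 0.379 -1.139 -0.088
vertex -0.845 -0.84 -1.756
endloop
endfacet
facet normal 0.233 -0.913 -0.335
outer loop
vertex 0.675 -2.299 -0.513
vertex -0.549 -2.0 -2.181
vertex 1.405 -1.94 -0.984
endloop
endfacet
facet normal -0.776 -0.382 0.501
outer loop
vertex 0.675 -2.299 -0.513
vertex 0.379 -1.139 -0.088
vertex -0.549 -2.0 -2.181
endloop
endfacet
facet normal -0.233 0.913 0.335
outer loop
vertex -0.845 -0.84 -1.756
vertex 0.379 -1.139 -0.088
vertex -0.115 -0.481 -2.227
endloop
endfacet
facet normal 0.776 0.382 -0.501
outer loop
vertex 1.109 -0.78 -0.559
vertex 1.405 -1.94 -0.984
vertex -0.115 -0.481 -2.227
endloop
endfacet
facet normal -0.233 0.913 0.335
outer loop
vertex -0.115 -0.481 -2.227
vertex 0.379 -1.139 -0.088
vertex 1.109 -0.78 -0.559
endloop
endfacet
facet normal 0.585 -0.143 0.798
outer loop
vertex 1.109 -0.78 -0.559
vertex 0.675 -2.299 -0.513
vertex 1.405 -1.94 -0.984
endloop
endfacet
facet normal 0.585 -0.143 0.798
outer loop
vertex 0.379 -1.139 -0.088
vertex 0.675 -2.299 -0.513
vertex 1.109 -0.78 -0.559
endloop
endfacet
facet normal 0.321 0.051 -0.946
outer loop
vertex -0.397 2.563 1.085
vertex -1.0 2.508 0.877
vertex -0.673 3.04 1.017
endloop
endfacet
facet normal 0.681 0.474 0.559
outer loop
vertex -0.397 2.563 1.085
vertex -0.673 3.04 1.017
vertex -1.62 2.412 2.703
endloop
endfacet
facet normal 0.321 0.052 -0.946
outer loop
vertex -0.673 3.04 1.017
vertex -1.0 2.508 0.877
vertex -1.195 3.117 0.844
endloop
endfacet
facet normal 0.019 0.933 0.358
outer loop
vertex -0.673 3.04 1.017
vertex -1.195 3.117 0.844
vertex -1.62 2.412 2.703
endloop
endfacet
facet normal 0.320 0.051 -0.946
outer loop
vertex -1.195 3.117 0.844
vertex -1.0 2.508 0.877
vertex -1.571 2.736 0.696
endloop
endfacet
facet normal -0.726 0.681 0.092
outer loop
vertex -1.195 3.117 0.844
vertex -1.571 2.736 0.696
vertex -1.62 2.412 2.703
endloop
endfacet
facet normal 0.320 0.050 -0.946
outer loop
vertex -1.571 2.736 0.696
vertex -1.0 2.508 0.877
vertex -1.517 2.183 0.685
endloop
endfacet
facet normal -0.995 -0.096 -0.040
outer loop
vertex -1.571 2.736 0.696
vertex -1.517 2.183 0.685
vertex -1.62 2.412 2.703
endloop
endfacet
facet normal 0.320 0.049 -0.946
outer loop
vertex -1.517 2.183 0.685
vertex -1.0 2.508 0.877
vertex -1.074 1.875 0.819
endloop
endfacet
facet normal -0.582 -0.811 0.062
outer loop
vertex -1.517 2.183 0.685
vertex -1.074 1.875 0.819
vertex -1.62 2.412 2.703
endloop
endfacet
facet normal 0.321 0.049 -0.946
outer loop
vertex -1.074 1.875 0.819
vertex -1.0 2.508 0.877
vertex -0.576 2.044 0.997
endloop
endfacet
facet normal 0.199 -0.926 0.322
outer loop
vertex -1.074 1.875 0.819
vertex -0.576 2.044 0.997
vertex -1.62 2.412 2.703
endloop
endfacet
facet normal 0.322 0.049 -0.946
outer loop
vertex -0.576 2.044 0.997
vertex -1.0 2.508 0.877
vertex -0.397 2.563 1.085
endloop
endfacet
facet normal 0.762 -0.355 0.543
outer loop
vertex -0.576 2.044 0.997
vertex -0.397 2.563 1.085
vertex -1.62 2.412 2.703
endloop
endfacet

endsolid


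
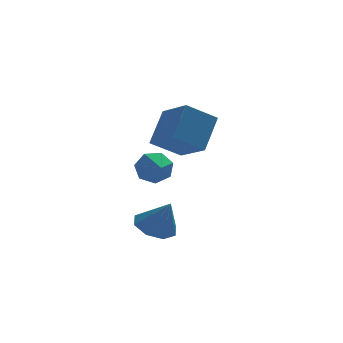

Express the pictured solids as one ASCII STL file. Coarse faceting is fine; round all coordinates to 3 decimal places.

solid 
facet normal -0.317 0.361 -0.877
outer loop
vertex 0.155 -2.247 -1.276
vertex -0.632 -1.782 -0.8
vertex 0.334 -1.516 -1.04
endloop
endfacet
facet normal 0.959 -0.266 0.098
outer loop
vertex 0.155 -2.247 -1.276
vertex 0.334 -1.516 -1.04
vertex -0.088 -2.398 0.7
endloop
endfacet
facet normal -0.317 0.360 -0.877
outer loop
vertex 0.334 -1.516 -1.04
vertex -0.632 -1.782 -0.8
vertex -0.053 -0.941 -0.664
endloop
endfacet
facet normal 0.863 0.334 0.378
outer loop
vertex 0.334 -1.516 -1.04
vertex -0.053 -0.941 -0.664
vertex -0.088 -2.398 0.7
endloop
endfacet
facet normal -0.317 0.360 -0.877
outer loop
vertex -0.053 -0.941 -0.664
vertex -0.632 -1.782 -0.8
vertex -0.779 -0.859 -0.368
endloop
endfacet
facet normal 0.352 0.635 0.687
outer loop
vertex -0.053 -0.941 -0.664
vertex -0.779 -0.859 -0.368
vertex -0.088 -2.398 0.7
endloop
endfacet
facet normal -0.318 0.360 -0.877
outer loop
vertex -0.779 -0.859 -0.368
vertex -0.632 -1.782 -0.8
vertex -1.419 -1.318 -0.324
endloop
endfacet
facet normal -0.274 0.462 0.843
outer loop
vertex -0.779 -0.859 -0.368
vertex -1.419 -1.318 -0.324
vertex -0.088 -2.398 0.7
endloop
endfacet
facet normal -0.318 0.361 -0.877
outer loop
vertex -1.419 -1.318 -0.324
vertex -0.632 -1.782 -0.8
vertex -1.597 -2.049 -0.56
endloop
endfacet
facet normal -0.650 -0.085 0.755
outer loop
vertex -1.419 -1.318 -0.324
vertex -1.597 -2.049 -0.56
vertex -0.088 -2.398 0.7
endloop
endfacet
facet normal -0.318 0.360 -0.877
outer loop
vertex -1.597 -2.049 -0.56
vertex -0.632 -1.782 -0.8
vertex -1.21 -2.624 -0.936
endloop
endfacet
facet normal -0.554 -0.684 0.475
outer loop
vertex -1.597 -2.049 -0.56
vertex -1.21 -2.624 -0.936
vertex -0.088 -2.398 0.7
endloop
endfacet
facet normal -0.317 0.359 -0.878
outer loop
vertex -1.21 -2.624 -0.936
vertex -0.632 -1.782 -0.8
vertex -0.484 -2.706 -1.232
endloop
endfacet
facet normal -0.044 -0.985 0.166
outer loop
vertex -1.21 -2.624 -0.936
vertex -0.484 -2.706 -1.232
vertex -0.088 -2.398 0.7
endloop
endfacet
facet normal -0.318 0.359 -0.877
outer loop
vertex -0.484 -2.706 -1.232
vertex -0.632 -1.782 -0.8
vertex 0.155 -2.247 -1.276
endloop
endfacet
facet normal 0.584 -0.812 0.010
outer loop
vertex -0.484 -2.706 -1.232
vertex 0.155 -2.247 -1.276
vertex -0.088 -2.398 0.7
endloop
endfacet
facet normal -0.004 0.942 -0.335
outer loop
vertex -0.334 -1.727 3.434
vertex -0.714 -1.987 2.707
vertex -1.081 -1.728 3.441
endloop
endfacet
facet normal 0.009 -0.149 0.989
outer loop
vertex -0.334 -1.727 3.434
vertex -1.081 -1.728 3.441
vertex -0.706 -3.353 3.193
endloop
endfacet
facet normal -0.006 0.942 -0.335
outer loop
vertex -1.081 -1.728 3.441
vertex -0.714 -1.987 2.707
vertex -1.551 -1.925 2.896
endloop
endfacet
facet normal -0.682 -0.262 0.683
outer loop
vertex -1.081 -1.728 3.441
vertex -1.551 -1.925 2.896
vertex -0.706 -3.353 3.193
endloop
endfacet
facet normal -0.006 0.942 -0.335
outer loop
vertex -1.551 -1.925 2.896
vertex -0.714 -1.987 2.707
vertex -1.391 -2.168 2.209
endloop
endfacet
facet normal -0.859 -0.512 -0.019
outer loop
vertex -1.551 -1.925 2.896
vertex -1.391 -2.168 2.209
vertex -0.706 -3.353 3.193
endloop
endfacet
facet normal -0.006 0.942 -0.335
outer loop
vertex -1.391 -2.168 2.209
vertex -0.714 -1.987 2.707
vertex -0.721 -2.275 1.897
endloop
endfacet
facet normal -0.387 -0.711 -0.587
outer loop
vertex -1.391 -2.168 2.209
vertex -0.721 -2.275 1.897
vertex -0.706 -3.353 3.193
endloop
endfacet
facet normal -0.006 0.942 -0.335
outer loop
vertex -0.721 -2.275 1.897
vertex -0.714 -1.987 2.707
vertex -0.046 -2.165 2.195
endloop
endfacet
facet normal 0.378 -0.710 -0.595
outer loop
vertex -0.721 -2.275 1.897
vertex -0.046 -2.165 2.195
vertex -0.706 -3.353 3.193
endloop
endfacet
facet normal -0.005 0.942 -0.335
outer loop
vertex -0.046 -2.165 2.195
vertex -0.714 -1.987 2.707
vertex 0.126 -1.921 2.879
endloop
endfacet
facet normal 0.861 -0.508 -0.035
outer loop
vertex -0.046 -2.165 2.195
vertex 0.126 -1.921 2.879
vertex -0.706 -3.353 3.193
endloop
endfacet
facet normal -0.006 0.943 -0.334
outer loop
vertex 0.126 -1.921 2.879
vertex -0.714 -1.987 2.707
vertex -0.334 -1.727 3.434
endloop
endfacet
facet normal 0.697 -0.259 0.668
outer loop
vertex 0.126 -1.921 2.879
vertex -0.334 -1.727 3.434
vertex -0.706 -3.353 3.193
endloop
endfacet
facet normal -0.419 -0.543 -0.728
outer loop
vertex 0.782 1.026 3.292
vertex 0.107 2.744 2.4
vertex 2.263 1.127 2.365
endloop
endfacet
facet normal 0.330 -0.838 0.435
outer loop
vertex 3.133 2.256 3.88
vertex 0.782 1.026 3.292
vertex 2.263 1.127 2.365
endloop
endfacet
facet normal -0.419 -0.543 -0.728
outer loop
vertex 2.263 1.127 2.365
vertex 0.107 2.744 2.4
vertex 1.588 2.845 1.473
endloop
endfacet
facet normal 0.847 0.058 -0.529
outer loop
vertex 1.588 2.845 1.473
vertex 3.133 2.256 3.88
vertex 2.263 1.127 2.365
endloop
endfacet
facet normal -0.847 -0.058 0.529
outer loop
vertex 0.782 1.026 3.292
vertex 0.977 3.873 3.915
vertex 0.107 2.744 2.4
endloop
endfacet
facet normal 0.330 -0.838 0.435
outer loop
vertex 1.652 2.155 4.807
vertex 0.782 1.026 3.292
vertex 3.133 2.256 3.88
endloop
endfacet
facet normal -0.847 -0.058 0.529
outer loop
vertex 1.652 2.155 4.807
vertex 0.977 3.873 3.915
vertex 0.782 1.026 3.292
endloop
endfacet
facet normal -0.330 0.838 -0.435
outer loop
vertex 0.107 2.744 2.4
vertex 0.977 3.873 3.915
vertex 1.588 2.845 1.473
endloop
endfacet
facet normal 0.847 0.058 -0.529
outer loop
vertex 2.458 3.974 2.988
vertex 3.133 2.256 3.88
vertex 1.588 2.845 1.473
endloop
endfacet
facet normal -0.330 0.838 -0.435
outer loop
vertex 1.588 2.845 1.473
vertex 0.977 3.873 3.915
vertex 2.458 3.974 2.988
endloop
endfacet
facet normal 0.419 0.543 0.728
outer loop
vertex 2.458 3.974 2.988
vertex 1.652 2.155 4.807
vertex 3.133 2.256 3.88
endloop
endfacet
facet normal 0.419 0.543 0.728
outer loop
vertex 0.977 3.873 3.915
vertex 1.652 2.155 4.807
vertex 2.458 3.974 2.988
endloop
endfacet

endsolid


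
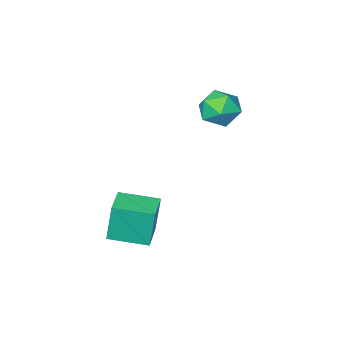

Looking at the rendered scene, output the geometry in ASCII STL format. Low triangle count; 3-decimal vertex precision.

solid 
facet normal -0.663 -0.747 -0.039
outer loop
vertex 1.948 0.311 -1.29
vertex 0.469 1.636 -1.53
vertex 2.19 0.205 -3.374
endloop
endfacet
facet normal 0.740 -0.662 0.120
outer loop
vertex 3.271 1.424 -3.31
vertex 1.948 0.311 -1.29
vertex 2.19 0.205 -3.374
endloop
endfacet
facet normal -0.663 -0.747 -0.039
outer loop
vertex 2.19 0.205 -3.374
vertex 0.469 1.636 -1.53
vertex 0.711 1.53 -3.613
endloop
endfacet
facet normal 0.115 -0.050 -0.992
outer loop
vertex 0.711 1.53 -3.613
vertex 3.271 1.424 -3.31
vertex 2.19 0.205 -3.374
endloop
endfacet
facet normal -0.116 0.051 0.992
outer loop
vertex 1.948 0.311 -1.29
vertex 1.55 2.855 -1.466
vertex 0.469 1.636 -1.53
endloop
endfacet
facet normal 0.740 -0.662 0.120
outer loop
vertex 3.029 1.53 -1.227
vertex 1.948 0.311 -1.29
vertex 3.271 1.424 -3.31
endloop
endfacet
facet normal -0.115 0.051 0.992
outer loop
vertex 3.029 1.53 -1.227
vertex 1.55 2.855 -1.466
vertex 1.948 0.311 -1.29
endloop
endfacet
facet normal -0.740 0.662 -0.120
outer loop
vertex 0.469 1.636 -1.53
vertex 1.55 2.855 -1.466
vertex 0.711 1.53 -3.613
endloop
endfacet
facet normal 0.115 -0.051 -0.992
outer loop
vertex 1.792 2.749 -3.55
vertex 3.271 1.424 -3.31
vertex 0.711 1.53 -3.613
endloop
endfacet
facet normal -0.740 0.662 -0.120
outer loop
vertex 0.711 1.53 -3.613
vertex 1.55 2.855 -1.466
vertex 1.792 2.749 -3.55
endloop
endfacet
facet normal 0.663 0.747 0.039
outer loop
vertex 1.792 2.749 -3.55
vertex 3.029 1.53 -1.227
vertex 3.271 1.424 -3.31
endloop
endfacet
facet normal 0.663 0.747 0.039
outer loop
vertex 1.55 2.855 -1.466
vertex 3.029 1.53 -1.227
vertex 1.792 2.749 -3.55
endloop
endfacet
facet normal -0.049 0.860 0.507
outer loop
vertex -3.959 1.655 2.826
vertex -3.552 1.123 3.768
vertex -2.819 1.608 3.016
endloop
endfacet
facet normal 0.071 0.980 -0.185
outer loop
vertex -3.959 1.655 2.826
vertex -2.819 1.608 3.016
vertex -3.235 1.437 1.951
endloop
endfacet
facet normal -0.465 0.689 -0.556
outer loop
vertex -3.959 1.655 2.826
vertex -3.235 1.437 1.951
vertex -4.224 0.845 2.044
endloop
endfacet
facet normal -0.916 0.389 -0.093
outer loop
vertex -3.959 1.655 2.826
vertex -4.224 0.845 2.044
vertex -4.42 0.651 3.168
endloop
endfacet
facet normal -0.660 0.495 0.565
outer loop
vertex -3.959 1.655 2.826
vertex -4.42 0.651 3.168
vertex -3.552 1.123 3.768
endloop
endfacet
facet normal 0.673 0.642 -0.366
outer loop
vertex -3.235 1.437 1.951
vertex -2.819 1.608 3.016
vertex -2.38 0.769 2.352
endloop
endfacet
facet normal 0.478 0.449 0.755
outer loop
vertex -2.819 1.608 3.016
vertex -3.552 1.123 3.768
vertex -2.576 0.575 3.476
endloop
endfacet
facet normal -0.509 -0.142 0.849
outer loop
vertex -3.552 1.123 3.768
vertex -4.42 0.651 3.168
vertex -3.565 -0.017 3.569
endloop
endfacet
facet normal -0.925 -0.313 -0.215
outer loop
vertex -4.42 0.651 3.168
vertex -4.224 0.845 2.044
vertex -3.981 -0.188 2.504
endloop
endfacet
facet normal -0.193 0.171 -0.966
outer loop
vertex -4.224 0.845 2.044
vertex -3.235 1.437 1.951
vertex -3.248 0.297 1.752
endloop
endfacet
facet normal 0.916 -0.389 0.093
outer loop
vertex -2.841 -0.235 2.694
vertex -2.38 0.769 2.352
vertex -2.576 0.575 3.476
endloop
endfacet
facet normal 0.465 -0.689 0.556
outer loop
vertex -2.841 -0.235 2.694
vertex -2.576 0.575 3.476
vertex -3.565 -0.017 3.569
endloop
endfacet
facet normal -0.071 -0.980 0.185
outer loop
vertex -2.841 -0.235 2.694
vertex -3.565 -0.017 3.569
vertex -3.981 -0.188 2.504
endloop
endfacet
facet normal 0.049 -0.860 -0.507
outer loop
vertex -2.841 -0.235 2.694
vertex -3.981 -0.188 2.504
vertex -3.248 0.297 1.752
endloop
endfacet
facet normal 0.660 -0.495 -0.565
outer loop
vertex -2.841 -0.235 2.694
vertex -3.248 0.297 1.752
vertex -2.38 0.769 2.352
endloop
endfacet
facet normal 0.925 0.313 0.215
outer loop
vertex -2.576 0.575 3.476
vertex -2.38 0.769 2.352
vertex -2.819 1.608 3.016
endloop
endfacet
facet normal 0.193 -0.171 0.966
outer loop
vertex -3.565 -0.017 3.569
vertex -2.576 0.575 3.476
vertex -3.552 1.123 3.768
endloop
endfacet
facet normal -0.673 -0.642 0.366
outer loop
vertex -3.981 -0.188 2.504
vertex -3.565 -0.017 3.569
vertex -4.42 0.651 3.168
endloop
endfacet
facet normal -0.478 -0.449 -0.755
outer loop
vertex -3.248 0.297 1.752
vertex -3.981 -0.188 2.504
vertex -4.224 0.845 2.044
endloop
endfacet
facet normal 0.509 0.142 -0.849
outer loop
vertex -2.38 0.769 2.352
vertex -3.248 0.297 1.752
vertex -3.235 1.437 1.951
endloop
endfacet

endsolid


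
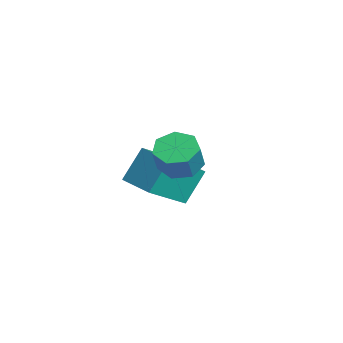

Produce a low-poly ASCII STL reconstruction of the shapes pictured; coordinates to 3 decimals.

solid 
facet normal -0.936 -0.352 0.020
outer loop
vertex -0.878 -4.198 -2.481
vertex -1.412 -2.83 -3.376
vertex -0.629 -4.933 -3.754
endloop
endfacet
facet normal 0.311 -0.796 0.520
outer loop
vertex 0.812 -4.39 -3.784
vertex -0.878 -4.198 -2.481
vertex -0.629 -4.933 -3.754
endloop
endfacet
facet normal -0.936 -0.352 0.020
outer loop
vertex -0.629 -4.933 -3.754
vertex -1.412 -2.83 -3.376
vertex -1.163 -3.564 -4.648
endloop
endfacet
facet normal 0.168 -0.492 -0.854
outer loop
vertex -1.163 -3.564 -4.648
vertex 0.812 -4.39 -3.784
vertex -0.629 -4.933 -3.754
endloop
endfacet
facet normal -0.168 0.493 0.854
outer loop
vertex -0.878 -4.198 -2.481
vertex 0.029 -2.287 -3.406
vertex -1.412 -2.83 -3.376
endloop
endfacet
facet normal 0.310 -0.796 0.520
outer loop
vertex 0.563 -3.656 -2.512
vertex -0.878 -4.198 -2.481
vertex 0.812 -4.39 -3.784
endloop
endfacet
facet normal -0.167 0.493 0.854
outer loop
vertex 0.563 -3.656 -2.512
vertex 0.029 -2.287 -3.406
vertex -0.878 -4.198 -2.481
endloop
endfacet
facet normal -0.311 0.796 -0.520
outer loop
vertex -1.412 -2.83 -3.376
vertex 0.029 -2.287 -3.406
vertex -1.163 -3.564 -4.648
endloop
endfacet
facet normal 0.167 -0.493 -0.854
outer loop
vertex 0.278 -3.022 -4.679
vertex 0.812 -4.39 -3.784
vertex -1.163 -3.564 -4.648
endloop
endfacet
facet normal -0.310 0.796 -0.520
outer loop
vertex -1.163 -3.564 -4.648
vertex 0.029 -2.287 -3.406
vertex 0.278 -3.022 -4.679
endloop
endfacet
facet normal 0.936 0.352 -0.020
outer loop
vertex 0.278 -3.022 -4.679
vertex 0.563 -3.656 -2.512
vertex 0.812 -4.39 -3.784
endloop
endfacet
facet normal 0.936 0.352 -0.020
outer loop
vertex 0.029 -2.287 -3.406
vertex 0.563 -3.656 -2.512
vertex 0.278 -3.022 -4.679
endloop
endfacet
facet normal -0.509 0.275 -0.816
outer loop
vertex 3.175 -4.272 -2.147
vertex 2.715 -3.846 -1.717
vertex 3.366 -3.648 -2.056
endloop
endfacet
facet normal 0.811 -0.166 -0.561
outer loop
vertex 3.175 -4.272 -2.147
vertex 3.366 -3.648 -2.056
vertex 3.745 -4.579 -1.233
endloop
endfacet
facet normal 0.811 -0.165 -0.561
outer loop
vertex 3.745 -4.579 -1.233
vertex 3.366 -3.648 -2.056
vertex 3.935 -3.955 -1.142
endloop
endfacet
facet normal 0.509 -0.274 0.816
outer loop
vertex 3.745 -4.579 -1.233
vertex 3.935 -3.955 -1.142
vertex 3.285 -4.154 -0.803
endloop
endfacet
facet normal -0.508 0.274 -0.816
outer loop
vertex 3.366 -3.648 -2.056
vertex 2.715 -3.846 -1.717
vertex 3.066 -3.173 -1.71
endloop
endfacet
facet normal 0.732 0.638 -0.241
outer loop
vertex 3.366 -3.648 -2.056
vertex 3.066 -3.173 -1.71
vertex 3.935 -3.955 -1.142
endloop
endfacet
facet normal 0.732 0.637 -0.242
outer loop
vertex 3.935 -3.955 -1.142
vertex 3.066 -3.173 -1.71
vertex 3.636 -3.48 -0.796
endloop
endfacet
facet normal 0.509 -0.274 0.816
outer loop
vertex 3.935 -3.955 -1.142
vertex 3.636 -3.48 -0.796
vertex 3.285 -4.154 -0.803
endloop
endfacet
facet normal -0.510 0.274 -0.816
outer loop
vertex 3.066 -3.173 -1.71
vertex 2.715 -3.846 -1.717
vertex 2.503 -3.205 -1.369
endloop
endfacet
facet normal 0.102 0.960 0.259
outer loop
vertex 3.066 -3.173 -1.71
vertex 2.503 -3.205 -1.369
vertex 3.636 -3.48 -0.796
endloop
endfacet
facet normal 0.102 0.960 0.259
outer loop
vertex 3.636 -3.48 -0.796
vertex 2.503 -3.205 -1.369
vertex 3.072 -3.512 -0.455
endloop
endfacet
facet normal 0.509 -0.274 0.816
outer loop
vertex 3.636 -3.48 -0.796
vertex 3.072 -3.512 -0.455
vertex 3.285 -4.154 -0.803
endloop
endfacet
facet normal -0.508 0.275 -0.816
outer loop
vertex 2.503 -3.205 -1.369
vertex 2.715 -3.846 -1.717
vertex 2.099 -3.72 -1.291
endloop
endfacet
facet normal -0.605 0.560 0.565
outer loop
vertex 2.503 -3.205 -1.369
vertex 2.099 -3.72 -1.291
vertex 3.072 -3.512 -0.455
endloop
endfacet
facet normal -0.606 0.560 0.566
outer loop
vertex 3.072 -3.512 -0.455
vertex 2.099 -3.72 -1.291
vertex 2.669 -4.028 -0.376
endloop
endfacet
facet normal 0.510 -0.273 0.816
outer loop
vertex 3.072 -3.512 -0.455
vertex 2.669 -4.028 -0.376
vertex 3.285 -4.154 -0.803
endloop
endfacet
facet normal -0.509 0.273 -0.816
outer loop
vertex 2.099 -3.72 -1.291
vertex 2.715 -3.846 -1.717
vertex 2.159 -4.331 -1.533
endloop
endfacet
facet normal -0.856 -0.261 0.446
outer loop
vertex 2.099 -3.72 -1.291
vertex 2.159 -4.331 -1.533
vertex 2.669 -4.028 -0.376
endloop
endfacet
facet normal -0.856 -0.262 0.446
outer loop
vertex 2.669 -4.028 -0.376
vertex 2.159 -4.331 -1.533
vertex 2.729 -4.638 -0.619
endloop
endfacet
facet normal 0.509 -0.275 0.816
outer loop
vertex 2.669 -4.028 -0.376
vertex 2.729 -4.638 -0.619
vertex 3.285 -4.154 -0.803
endloop
endfacet
facet normal -0.509 0.274 -0.816
outer loop
vertex 2.159 -4.331 -1.533
vertex 2.715 -3.846 -1.717
vertex 2.638 -4.576 -1.914
endloop
endfacet
facet normal -0.462 -0.887 -0.010
outer loop
vertex 2.159 -4.331 -1.533
vertex 2.638 -4.576 -1.914
vertex 2.729 -4.638 -0.619
endloop
endfacet
facet normal -0.462 -0.887 -0.010
outer loop
vertex 2.729 -4.638 -0.619
vertex 2.638 -4.576 -1.914
vertex 3.208 -4.883 -1.0
endloop
endfacet
facet normal 0.509 -0.274 0.816
outer loop
vertex 2.729 -4.638 -0.619
vertex 3.208 -4.883 -1.0
vertex 3.285 -4.154 -0.803
endloop
endfacet
facet normal -0.509 0.274 -0.816
outer loop
vertex 2.638 -4.576 -1.914
vertex 2.715 -3.846 -1.717
vertex 3.175 -4.272 -2.147
endloop
endfacet
facet normal 0.279 -0.844 -0.458
outer loop
vertex 2.638 -4.576 -1.914
vertex 3.175 -4.272 -2.147
vertex 3.208 -4.883 -1.0
endloop
endfacet
facet normal 0.279 -0.844 -0.458
outer loop
vertex 3.208 -4.883 -1.0
vertex 3.175 -4.272 -2.147
vertex 3.745 -4.579 -1.233
endloop
endfacet
facet normal 0.509 -0.274 0.816
outer loop
vertex 3.208 -4.883 -1.0
vertex 3.745 -4.579 -1.233
vertex 3.285 -4.154 -0.803
endloop
endfacet

endsolid


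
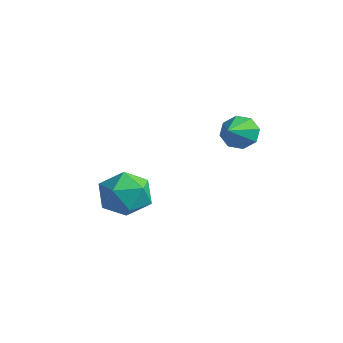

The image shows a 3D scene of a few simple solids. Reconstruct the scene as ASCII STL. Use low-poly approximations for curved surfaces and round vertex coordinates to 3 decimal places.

solid 
facet normal -0.457 0.762 -0.459
outer loop
vertex 2.722 2.576 1.73
vertex 2.352 2.71 2.321
vertex 2.975 2.926 2.059
endloop
endfacet
facet normal 0.883 -0.296 -0.365
outer loop
vertex 2.722 2.576 1.73
vertex 2.975 2.926 2.059
vertex 2.928 1.75 2.899
endloop
endfacet
facet normal -0.457 0.761 -0.460
outer loop
vertex 2.975 2.926 2.059
vertex 2.352 2.71 2.321
vertex 2.863 3.15 2.541
endloop
endfacet
facet normal 0.978 0.093 0.184
outer loop
vertex 2.975 2.926 2.059
vertex 2.863 3.15 2.541
vertex 2.928 1.75 2.899
endloop
endfacet
facet normal -0.458 0.761 -0.459
outer loop
vertex 2.863 3.15 2.541
vertex 2.352 2.71 2.321
vertex 2.452 3.116 2.895
endloop
endfacet
facet normal 0.626 0.220 0.748
outer loop
vertex 2.863 3.15 2.541
vertex 2.452 3.116 2.895
vertex 2.928 1.75 2.899
endloop
endfacet
facet normal -0.457 0.762 -0.459
outer loop
vertex 2.452 3.116 2.895
vertex 2.352 2.71 2.321
vertex 1.982 2.844 2.912
endloop
endfacet
facet normal 0.029 0.013 1.000
outer loop
vertex 2.452 3.116 2.895
vertex 1.982 2.844 2.912
vertex 2.928 1.75 2.899
endloop
endfacet
facet normal -0.457 0.762 -0.459
outer loop
vertex 1.982 2.844 2.912
vertex 2.352 2.71 2.321
vertex 1.728 2.493 2.582
endloop
endfacet
facet normal -0.461 -0.408 0.788
outer loop
vertex 1.982 2.844 2.912
vertex 1.728 2.493 2.582
vertex 2.928 1.75 2.899
endloop
endfacet
facet normal -0.457 0.761 -0.460
outer loop
vertex 1.728 2.493 2.582
vertex 2.352 2.71 2.321
vertex 1.84 2.269 2.1
endloop
endfacet
facet normal -0.556 -0.796 0.240
outer loop
vertex 1.728 2.493 2.582
vertex 1.84 2.269 2.1
vertex 2.928 1.75 2.899
endloop
endfacet
facet normal -0.458 0.761 -0.459
outer loop
vertex 1.84 2.269 2.1
vertex 2.352 2.71 2.321
vertex 2.252 2.304 1.747
endloop
endfacet
facet normal -0.201 -0.924 -0.326
outer loop
vertex 1.84 2.269 2.1
vertex 2.252 2.304 1.747
vertex 2.928 1.75 2.899
endloop
endfacet
facet normal -0.457 0.762 -0.459
outer loop
vertex 2.252 2.304 1.747
vertex 2.352 2.71 2.321
vertex 2.722 2.576 1.73
endloop
endfacet
facet normal 0.394 -0.717 -0.576
outer loop
vertex 2.252 2.304 1.747
vertex 2.722 2.576 1.73
vertex 2.928 1.75 2.899
endloop
endfacet
facet normal -0.697 -0.077 0.713
outer loop
vertex 0.911 -1.093 0.749
vertex 1.097 -2.071 0.825
vertex 1.603 -1.421 1.39
endloop
endfacet
facet normal -0.397 0.569 0.720
outer loop
vertex 0.911 -1.093 0.749
vertex 1.603 -1.421 1.39
vertex 1.778 -0.605 0.841
endloop
endfacet
facet normal -0.495 0.865 0.078
outer loop
vertex 0.911 -1.093 0.749
vertex 1.778 -0.605 0.841
vertex 1.381 -0.751 -0.064
endloop
endfacet
facet normal -0.856 0.401 -0.326
outer loop
vertex 0.911 -1.093 0.749
vertex 1.381 -0.751 -0.064
vertex 0.96 -1.657 -0.074
endloop
endfacet
facet normal -0.981 -0.181 0.066
outer loop
vertex 0.911 -1.093 0.749
vertex 0.96 -1.657 -0.074
vertex 1.097 -2.071 0.825
endloop
endfacet
facet normal 0.305 0.486 0.819
outer loop
vertex 1.778 -0.605 0.841
vertex 1.603 -1.421 1.39
vertex 2.5 -1.283 0.974
endloop
endfacet
facet normal -0.182 -0.561 0.808
outer loop
vertex 1.603 -1.421 1.39
vertex 1.097 -2.071 0.825
vertex 2.079 -2.189 0.964
endloop
endfacet
facet normal -0.641 -0.729 -0.238
outer loop
vertex 1.097 -2.071 0.825
vertex 0.96 -1.657 -0.074
vertex 1.682 -2.335 0.059
endloop
endfacet
facet normal -0.438 0.213 -0.873
outer loop
vertex 0.96 -1.657 -0.074
vertex 1.381 -0.751 -0.064
vertex 1.857 -1.519 -0.49
endloop
endfacet
facet normal 0.147 0.964 -0.220
outer loop
vertex 1.381 -0.751 -0.064
vertex 1.778 -0.605 0.841
vertex 2.363 -0.869 0.075
endloop
endfacet
facet normal 0.856 -0.401 0.326
outer loop
vertex 2.549 -1.847 0.151
vertex 2.5 -1.283 0.974
vertex 2.079 -2.189 0.964
endloop
endfacet
facet normal 0.495 -0.865 -0.078
outer loop
vertex 2.549 -1.847 0.151
vertex 2.079 -2.189 0.964
vertex 1.682 -2.335 0.059
endloop
endfacet
facet normal 0.397 -0.569 -0.720
outer loop
vertex 2.549 -1.847 0.151
vertex 1.682 -2.335 0.059
vertex 1.857 -1.519 -0.49
endloop
endfacet
facet normal 0.697 0.077 -0.713
outer loop
vertex 2.549 -1.847 0.151
vertex 1.857 -1.519 -0.49
vertex 2.363 -0.869 0.075
endloop
endfacet
facet normal 0.981 0.181 -0.066
outer loop
vertex 2.549 -1.847 0.151
vertex 2.363 -0.869 0.075
vertex 2.5 -1.283 0.974
endloop
endfacet
facet normal 0.438 -0.213 0.873
outer loop
vertex 2.079 -2.189 0.964
vertex 2.5 -1.283 0.974
vertex 1.603 -1.421 1.39
endloop
endfacet
facet normal -0.147 -0.964 0.220
outer loop
vertex 1.682 -2.335 0.059
vertex 2.079 -2.189 0.964
vertex 1.097 -2.071 0.825
endloop
endfacet
facet normal -0.305 -0.486 -0.819
outer loop
vertex 1.857 -1.519 -0.49
vertex 1.682 -2.335 0.059
vertex 0.96 -1.657 -0.074
endloop
endfacet
facet normal 0.182 0.561 -0.808
outer loop
vertex 2.363 -0.869 0.075
vertex 1.857 -1.519 -0.49
vertex 1.381 -0.751 -0.064
endloop
endfacet
facet normal 0.641 0.729 0.238
outer loop
vertex 2.5 -1.283 0.974
vertex 2.363 -0.869 0.075
vertex 1.778 -0.605 0.841
endloop
endfacet

endsolid
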